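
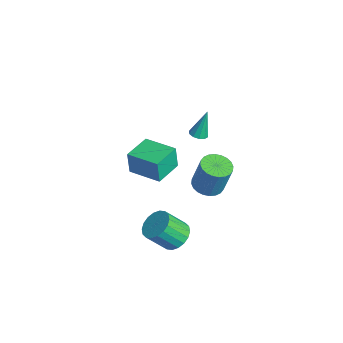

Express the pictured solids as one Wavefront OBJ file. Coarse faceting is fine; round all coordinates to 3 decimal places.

v -3.958 -2.836 -4.231
v -4.032 -2.939 -2.676
v -5.075 -1.35 -4.187
v -5.15 -1.453 -2.632
v -2.29 -1.587 -4.068
v -2.365 -1.69 -2.513
v -3.408 -0.101 -4.024
v -3.482 -0.204 -2.469
v 2.912 -2.373 -4.01
v 3.324 -1.726 -3.4
v 3.179 -2.86 -2.1
v 2.768 -3.507 -2.71
v 2.899 -1.634 -3.366
v 2.754 -2.767 -2.067
v 2.477 -1.688 -3.461
v 2.332 -2.821 -2.161
v 2.141 -1.878 -3.664
v 1.996 -3.011 -2.364
v 1.957 -2.166 -3.935
v 1.813 -3.299 -2.636
v 1.963 -2.495 -4.221
v 1.819 -3.628 -2.922
v 2.157 -2.8 -4.466
v 2.012 -3.933 -3.167
v 2.501 -3.02 -4.62
v 2.356 -4.154 -3.32
v 2.926 -3.113 -4.653
v 2.781 -4.246 -3.354
v 3.348 -3.059 -4.559
v 3.203 -4.192 -3.259
v 3.684 -2.869 -4.356
v 3.539 -4.002 -3.056
v 3.867 -2.581 -4.084
v 3.723 -3.714 -2.785
v 3.861 -2.252 -3.798
v 3.717 -3.385 -2.499
v 3.668 -1.947 -3.553
v 3.523 -3.08 -2.254
v -3.748 1.27 -1.797
v -3.406 1.722 -1.921
v -3.832 1.83 0.017
v -3.746 1.824 -1.968
v -4.087 1.715 -1.95
v -4.298 1.435 -1.873
v -4.299 1.093 -1.768
v -4.09 0.818 -1.673
v -3.75 0.716 -1.626
v -3.409 0.825 -1.644
v -3.197 1.104 -1.72
v -3.196 1.447 -1.826
v 2.841 -0.564 -0.025
v 3.584 -1.084 -0.1
v 4.022 -0.736 1.831
v 3.279 -0.216 1.905
v 3.714 -0.765 -0.187
v 4.151 -0.417 1.744
v 3.711 -0.416 -0.249
v 4.148 -0.068 1.682
v 3.575 -0.089 -0.277
v 4.013 0.259 1.653
v 3.328 0.166 -0.267
v 3.766 0.514 1.663
v 3.007 0.309 -0.22
v 3.444 0.657 1.71
v 2.66 0.32 -0.144
v 3.098 0.668 1.787
v 2.341 0.196 -0.049
v 2.779 0.544 1.882
v 2.098 -0.044 0.049
v 2.536 0.304 1.98
v 1.969 -0.363 0.136
v 2.406 -0.015 2.067
v 1.972 -0.712 0.198
v 2.409 -0.364 2.129
v 2.107 -1.039 0.227
v 2.545 -0.691 2.157
v 2.354 -1.294 0.217
v 2.792 -0.946 2.147
v 2.676 -1.437 0.17
v 3.113 -1.089 2.1
v 3.022 -1.448 0.093
v 3.46 -1.1 2.024
v 3.341 -1.324 -0.002
v 3.779 -0.976 1.929
f 2 4 1
f 5 2 1
f 1 4 3
f 3 5 1
f 2 8 4
f 6 2 5
f 6 8 2
f 4 8 3
f 7 5 3
f 3 8 7
f 7 6 5
f 8 6 7
f 10 9 13
f 10 13 11
f 11 13 14
f 11 14 12
f 13 9 15
f 13 15 14
f 14 15 16
f 14 16 12
f 15 9 17
f 15 17 16
f 16 17 18
f 16 18 12
f 17 9 19
f 17 19 18
f 18 19 20
f 18 20 12
f 19 9 21
f 19 21 20
f 20 21 22
f 20 22 12
f 21 9 23
f 21 23 22
f 22 23 24
f 22 24 12
f 23 9 25
f 23 25 24
f 24 25 26
f 24 26 12
f 25 9 27
f 25 27 26
f 26 27 28
f 26 28 12
f 27 9 29
f 27 29 28
f 28 29 30
f 28 30 12
f 29 9 31
f 29 31 30
f 30 31 32
f 30 32 12
f 31 9 33
f 31 33 32
f 32 33 34
f 32 34 12
f 33 9 35
f 33 35 34
f 34 35 36
f 34 36 12
f 35 9 37
f 35 37 36
f 36 37 38
f 36 38 12
f 37 9 10
f 37 10 38
f 38 10 11
f 38 11 12
f 40 39 42
f 40 42 41
f 42 39 43
f 42 43 41
f 43 39 44
f 43 44 41
f 44 39 45
f 44 45 41
f 45 39 46
f 45 46 41
f 46 39 47
f 46 47 41
f 47 39 48
f 47 48 41
f 48 39 49
f 48 49 41
f 49 39 50
f 49 50 41
f 50 39 40
f 50 40 41
f 52 51 55
f 52 55 53
f 53 55 56
f 53 56 54
f 55 51 57
f 55 57 56
f 56 57 58
f 56 58 54
f 57 51 59
f 57 59 58
f 58 59 60
f 58 60 54
f 59 51 61
f 59 61 60
f 60 61 62
f 60 62 54
f 61 51 63
f 61 63 62
f 62 63 64
f 62 64 54
f 63 51 65
f 63 65 64
f 64 65 66
f 64 66 54
f 65 51 67
f 65 67 66
f 66 67 68
f 66 68 54
f 67 51 69
f 67 69 68
f 68 69 70
f 68 70 54
f 69 51 71
f 69 71 70
f 70 71 72
f 70 72 54
f 71 51 73
f 71 73 72
f 72 73 74
f 72 74 54
f 73 51 75
f 73 75 74
f 74 75 76
f 74 76 54
f 75 51 77
f 75 77 76
f 76 77 78
f 76 78 54
f 77 51 79
f 77 79 78
f 78 79 80
f 78 80 54
f 79 51 81
f 79 81 80
f 80 81 82
f 80 82 54
f 81 51 83
f 81 83 82
f 82 83 84
f 82 84 54
f 83 51 52
f 83 52 84
f 84 52 53
f 84 53 54



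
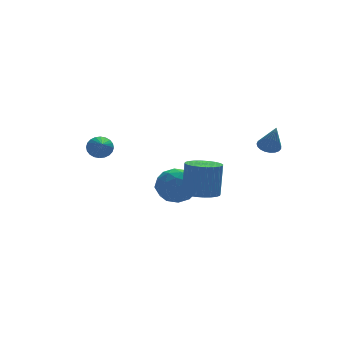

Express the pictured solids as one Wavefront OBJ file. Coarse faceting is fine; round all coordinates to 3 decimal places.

v 0.651 -1.228 -1.911
v 1.613 -1.445 -1.999
v 1.871 -1.09 -0.057
v 0.909 -0.872 0.031
v 1.615 -1.065 -2.068
v 1.873 -0.71 -0.127
v 1.47 -0.71 -2.114
v 1.728 -0.354 -0.173
v 1.2 -0.433 -2.129
v 1.458 -0.078 -0.188
v 0.847 -0.278 -2.11
v 1.105 0.077 -0.169
v 0.464 -0.267 -2.061
v 0.722 0.088 -0.12
v 0.11 -0.403 -1.99
v 0.367 -0.047 -0.049
v -0.162 -0.664 -1.906
v 0.095 -0.308 0.035
v -0.311 -1.01 -1.823
v -0.053 -0.655 0.119
v -0.313 -1.39 -1.753
v -0.055 -1.035 0.188
v -0.168 -1.746 -1.707
v 0.09 -1.39 0.234
v 0.102 -2.022 -1.692
v 0.36 -1.667 0.249
v 0.455 -2.177 -1.711
v 0.713 -1.822 0.23
v 0.838 -2.188 -1.76
v 1.096 -1.833 0.181
v 1.193 -2.053 -1.831
v 1.45 -1.697 0.11
v 1.465 -1.792 -1.915
v 1.722 -1.436 0.026
v 3.449 -3.419 2.059
v 3.978 -3.715 1.887
v 3.571 -4.061 3.541
v 4.07 -3.487 1.978
v 4.055 -3.248 2.083
v 3.935 -3.038 2.184
v 3.731 -2.894 2.263
v 3.478 -2.841 2.307
v 3.22 -2.888 2.308
v 3.002 -3.026 2.266
v 2.861 -3.233 2.188
v 2.822 -3.472 2.088
v 2.891 -3.702 1.982
v 3.057 -3.883 1.891
v 3.29 -3.983 1.828
v 3.551 -3.987 1.805
v 3.794 -3.892 1.826
v -3.839 1.693 0.789
v -3.153 1.674 0.969
v -4.101 0.287 1.631
v -3.26 1.819 1.179
v -3.455 1.946 1.329
v -3.709 2.034 1.397
v -3.983 2.07 1.373
v -4.234 2.049 1.259
v -4.426 1.973 1.074
v -4.528 1.855 0.845
v -4.526 1.712 0.608
v -4.419 1.567 0.398
v -4.224 1.44 0.248
v -3.97 1.352 0.18
v -3.696 1.316 0.204
v -3.445 1.337 0.318
v -3.253 1.413 0.503
v -3.151 1.531 0.732
v 1.032 4.007 -4.318
v 1.916 3.642 -3.544
v -0.316 2.998 -3.256
v 0.568 2.633 -2.482
v 0.224 3.814 -2.51
v 1.057 4.437 -3.166
v 0.543 2.203 -3.634
v 1.376 2.826 -4.29
v 1.613 2.527 -3.121
v 1.416 3.523 -2.426
v 0.184 3.117 -4.374
v -0.013 4.113 -3.679
v 1.592 3.913 -4.024
v 0.008 2.727 -2.776
v -0.195 3.421 -2.792
v 0.325 3.207 -2.337
v 1.088 4.38 -3.802
v 1.607 4.166 -3.347
v 0.612 4.267 -2.739
v -0.007 2.474 -3.453
v 0.512 2.26 -2.998
v 1.275 3.433 -4.463
v 1.795 3.219 -4.008
v 0.988 2.373 -4.061
v 1.934 3.043 -3.32
v 1.141 2.45 -2.696
v 1.127 2.197 -3.373
v 1.617 2.563 -3.759
v 1.818 3.628 -2.912
v 1.025 3.035 -2.288
v 0.823 3.729 -2.304
v 1.313 4.096 -2.69
v 1.64 2.973 -2.663
v 0.575 3.605 -4.512
v -0.218 3.012 -3.888
v 0.287 2.544 -4.11
v 0.777 2.911 -4.496
v 0.459 4.19 -4.104
v -0.334 3.597 -3.48
v -0.017 4.077 -3.041
v 0.473 4.443 -3.427
v -0.04 3.667 -4.137
f 2 1 5
f 2 5 3
f 3 5 6
f 3 6 4
f 5 1 7
f 5 7 6
f 6 7 8
f 6 8 4
f 7 1 9
f 7 9 8
f 8 9 10
f 8 10 4
f 9 1 11
f 9 11 10
f 10 11 12
f 10 12 4
f 11 1 13
f 11 13 12
f 12 13 14
f 12 14 4
f 13 1 15
f 13 15 14
f 14 15 16
f 14 16 4
f 15 1 17
f 15 17 16
f 16 17 18
f 16 18 4
f 17 1 19
f 17 19 18
f 18 19 20
f 18 20 4
f 19 1 21
f 19 21 20
f 20 21 22
f 20 22 4
f 21 1 23
f 21 23 22
f 22 23 24
f 22 24 4
f 23 1 25
f 23 25 24
f 24 25 26
f 24 26 4
f 25 1 27
f 25 27 26
f 26 27 28
f 26 28 4
f 27 1 29
f 27 29 28
f 28 29 30
f 28 30 4
f 29 1 31
f 29 31 30
f 30 31 32
f 30 32 4
f 31 1 33
f 31 33 32
f 32 33 34
f 32 34 4
f 33 1 2
f 33 2 34
f 34 2 3
f 34 3 4
f 36 35 38
f 36 38 37
f 38 35 39
f 38 39 37
f 39 35 40
f 39 40 37
f 40 35 41
f 40 41 37
f 41 35 42
f 41 42 37
f 42 35 43
f 42 43 37
f 43 35 44
f 43 44 37
f 44 35 45
f 44 45 37
f 45 35 46
f 45 46 37
f 46 35 47
f 46 47 37
f 47 35 48
f 47 48 37
f 48 35 49
f 48 49 37
f 49 35 50
f 49 50 37
f 50 35 51
f 50 51 37
f 51 35 36
f 51 36 37
f 53 52 55
f 53 55 54
f 55 52 56
f 55 56 54
f 56 52 57
f 56 57 54
f 57 52 58
f 57 58 54
f 58 52 59
f 58 59 54
f 59 52 60
f 59 60 54
f 60 52 61
f 60 61 54
f 61 52 62
f 61 62 54
f 62 52 63
f 62 63 54
f 63 52 64
f 63 64 54
f 64 52 65
f 64 65 54
f 65 52 66
f 65 66 54
f 66 52 67
f 66 67 54
f 67 52 68
f 67 68 54
f 68 52 69
f 68 69 54
f 69 52 53
f 69 53 54
f 70 107 86
f 107 81 110
f 86 110 75
f 107 110 86
f 70 86 82
f 86 75 87
f 82 87 71
f 86 87 82
f 70 82 91
f 82 71 92
f 91 92 77
f 82 92 91
f 70 91 103
f 91 77 106
f 103 106 80
f 91 106 103
f 70 103 107
f 103 80 111
f 107 111 81
f 103 111 107
f 71 87 98
f 87 75 101
f 98 101 79
f 87 101 98
f 75 110 88
f 110 81 109
f 88 109 74
f 110 109 88
f 81 111 108
f 111 80 104
f 108 104 72
f 111 104 108
f 80 106 105
f 106 77 93
f 105 93 76
f 106 93 105
f 77 92 97
f 92 71 94
f 97 94 78
f 92 94 97
f 73 99 85
f 99 79 100
f 85 100 74
f 99 100 85
f 73 85 83
f 85 74 84
f 83 84 72
f 85 84 83
f 73 83 90
f 83 72 89
f 90 89 76
f 83 89 90
f 73 90 95
f 90 76 96
f 95 96 78
f 90 96 95
f 73 95 99
f 95 78 102
f 99 102 79
f 95 102 99
f 74 100 88
f 100 79 101
f 88 101 75
f 100 101 88
f 72 84 108
f 84 74 109
f 108 109 81
f 84 109 108
f 76 89 105
f 89 72 104
f 105 104 80
f 89 104 105
f 78 96 97
f 96 76 93
f 97 93 77
f 96 93 97
f 79 102 98
f 102 78 94
f 98 94 71
f 102 94 98



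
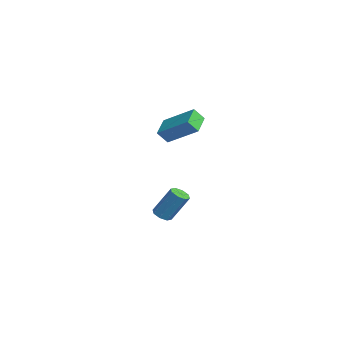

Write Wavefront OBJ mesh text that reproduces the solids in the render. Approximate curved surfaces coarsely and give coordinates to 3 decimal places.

v -0.108 1.787 -4.661
v 0.369 1.513 -4.639
v 0.764 2.32 -3.138
v 0.288 2.593 -3.159
v 0.402 1.879 -4.845
v 0.798 2.686 -3.343
v 0.137 2.191 -4.942
v 0.532 2.998 -3.441
v -0.272 2.266 -4.875
v 0.124 3.073 -3.373
v -0.584 2.06 -4.682
v -0.189 2.867 -3.181
v -0.618 1.694 -4.477
v -0.222 2.501 -2.975
v -0.352 1.382 -4.379
v 0.043 2.189 -2.878
v 0.056 1.307 -4.447
v 0.452 2.114 -2.945
v 1.835 1.459 1.008
v 1.776 0.951 1.636
v 0.879 2.09 1.429
v 0.82 1.582 2.057
v 3.02 2.578 2.023
v 2.961 2.07 2.651
v 2.064 3.209 2.444
v 2.005 2.701 3.072
f 2 1 5
f 2 5 3
f 3 5 6
f 3 6 4
f 5 1 7
f 5 7 6
f 6 7 8
f 6 8 4
f 7 1 9
f 7 9 8
f 8 9 10
f 8 10 4
f 9 1 11
f 9 11 10
f 10 11 12
f 10 12 4
f 11 1 13
f 11 13 12
f 12 13 14
f 12 14 4
f 13 1 15
f 13 15 14
f 14 15 16
f 14 16 4
f 15 1 17
f 15 17 16
f 16 17 18
f 16 18 4
f 17 1 2
f 17 2 18
f 18 2 3
f 18 3 4
f 20 22 19
f 23 20 19
f 19 22 21
f 21 23 19
f 20 26 22
f 24 20 23
f 24 26 20
f 22 26 21
f 25 23 21
f 21 26 25
f 25 24 23
f 26 24 25



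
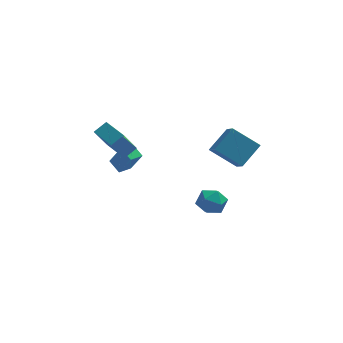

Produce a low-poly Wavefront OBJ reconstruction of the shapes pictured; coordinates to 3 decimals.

v 2.722 -4.118 4.15
v 3.803 -3.077 5.232
v 2.445 -2.934 3.288
v 3.527 -1.894 4.37
v 4.333 -4.586 2.99
v 5.415 -3.546 4.072
v 4.057 -3.403 2.128
v 5.138 -2.362 3.21
v 1.762 0.41 -3.993
v 2.201 0.996 -3.194
v 3.359 0.104 -4.646
v 3.798 0.69 -3.847
v 3.337 -0.266 -3.628
v 2.35 -0.076 -3.224
v 3.21 1.176 -4.616
v 2.223 1.366 -4.212
v 3.096 1.469 -3.579
v 3.174 0.578 -2.969
v 2.386 0.522 -4.871
v 2.464 -0.369 -4.261
v -4.282 -1.913 4.242
v -3.55 -1.456 4.786
v -3.542 -0.962 2.449
v -2.81 -0.504 2.994
v -3.25 -3.236 3.966
v -2.518 -2.778 4.511
v -2.51 -2.284 2.174
v -1.778 -1.827 2.718
v -2.918 1.891 -2.078
v -2.186 1.348 -0.537
v -3.516 2.623 -1.535
v -2.784 2.081 0.005
v -2.196 2.559 -2.185
v -1.464 2.017 -0.645
v -2.794 3.292 -1.643
v -2.062 2.749 -0.102
f 2 4 1
f 5 2 1
f 1 4 3
f 3 5 1
f 2 8 4
f 6 2 5
f 6 8 2
f 4 8 3
f 7 5 3
f 3 8 7
f 7 6 5
f 8 6 7
f 9 20 14
f 9 14 10
f 9 10 16
f 9 16 19
f 9 19 20
f 10 14 18
f 14 20 13
f 20 19 11
f 19 16 15
f 16 10 17
f 12 18 13
f 12 13 11
f 12 11 15
f 12 15 17
f 12 17 18
f 13 18 14
f 11 13 20
f 15 11 19
f 17 15 16
f 18 17 10
f 22 24 21
f 25 22 21
f 21 24 23
f 23 25 21
f 22 28 24
f 26 22 25
f 26 28 22
f 24 28 23
f 27 25 23
f 23 28 27
f 27 26 25
f 28 26 27
f 30 32 29
f 33 30 29
f 29 32 31
f 31 33 29
f 30 36 32
f 34 30 33
f 34 36 30
f 32 36 31
f 35 33 31
f 31 36 35
f 35 34 33
f 36 34 35



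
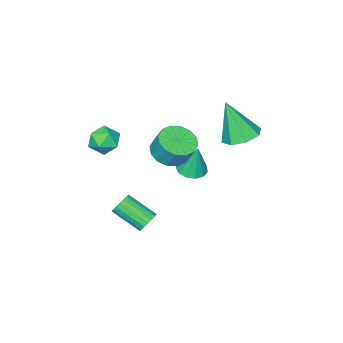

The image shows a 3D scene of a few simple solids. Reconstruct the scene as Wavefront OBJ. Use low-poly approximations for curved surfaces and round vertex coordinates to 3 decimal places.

v 0.347 -3.525 1.163
v 1.036 -3.438 1.537
v 0.924 -4.222 0.263
v 1.613 -4.135 0.637
v 1.043 -4.575 0.958
v 0.686 -4.144 1.514
v 1.274 -3.516 0.286
v 0.917 -3.085 0.842
v 1.609 -3.432 0.995
v 1.466 -4.087 1.41
v 0.494 -3.573 0.39
v 0.351 -4.228 0.805
v -0.538 -1.453 0.671
v 0.054 -2.025 0.981
v 0.051 -1.499 1.959
v -0.542 -0.927 1.649
v 0.3 -1.687 0.8
v 0.297 -1.161 1.777
v 0.321 -1.287 0.584
v 0.318 -0.76 1.562
v 0.112 -0.931 0.392
v 0.109 -0.404 1.369
v -0.271 -0.715 0.274
v -0.274 -0.188 1.252
v -0.726 -0.696 0.263
v -0.729 -0.17 1.241
v -1.131 -0.881 0.361
v -1.134 -0.355 1.339
v -1.377 -1.219 0.543
v -1.38 -0.693 1.52
v -1.398 -1.62 0.758
v -1.401 -1.093 1.736
v -1.189 -1.976 0.951
v -1.192 -1.449 1.928
v -0.806 -2.192 1.068
v -0.809 -1.665 2.046
v -0.351 -2.21 1.079
v -0.354 -1.684 2.057
v -3.98 -0.616 0.363
v -3.098 -0.357 0.33
v -3.7 -1.324 2.277
v -3.519 0.15 0.579
v -4.21 0.208 0.701
v -4.766 -0.217 0.626
v -4.862 -0.875 0.396
v -4.441 -1.382 0.147
v -3.75 -1.44 0.024
v -3.194 -1.015 0.1
v -2.452 -2.058 -1.792
v -2.087 -1.478 -1.936
v -2.448 -1.682 -0.268
v -2.468 -1.379 -1.96
v -2.844 -1.495 -1.93
v -3.095 -1.79 -1.857
v -3.142 -2.17 -1.763
v -2.97 -2.515 -1.678
v -2.633 -2.714 -1.63
v -2.238 -2.705 -1.633
v -1.912 -2.491 -1.686
v -1.757 -2.139 -1.774
v -1.822 -1.761 -1.867
v -0.237 -2.469 -4.412
v 0.267 -2.46 -4.677
v 0.722 -3.742 -3.854
v 0.217 -3.751 -3.588
v 0.308 -2.315 -4.473
v 0.763 -3.597 -3.65
v 0.241 -2.2 -4.257
v 0.696 -3.482 -3.434
v 0.079 -2.138 -4.072
v 0.534 -3.421 -3.248
v -0.145 -2.142 -3.954
v 0.309 -3.424 -3.13
v -0.388 -2.211 -3.926
v 0.067 -3.493 -3.103
v -0.601 -2.33 -3.995
v -0.146 -3.613 -3.172
v -0.742 -2.478 -4.146
v -0.287 -3.76 -3.323
v -0.783 -2.623 -4.35
v -0.328 -3.905 -3.527
v -0.716 -2.738 -4.566
v -0.261 -4.02 -3.743
v -0.554 -2.799 -4.752
v -0.099 -4.082 -3.928
v -0.329 -2.796 -4.87
v 0.125 -4.078 -4.046
v -0.087 -2.727 -4.897
v 0.368 -4.009 -4.074
v 0.126 -2.607 -4.828
v 0.581 -3.89 -4.005
f 1 12 6
f 1 6 2
f 1 2 8
f 1 8 11
f 1 11 12
f 2 6 10
f 6 12 5
f 12 11 3
f 11 8 7
f 8 2 9
f 4 10 5
f 4 5 3
f 4 3 7
f 4 7 9
f 4 9 10
f 5 10 6
f 3 5 12
f 7 3 11
f 9 7 8
f 10 9 2
f 14 13 17
f 14 17 15
f 15 17 18
f 15 18 16
f 17 13 19
f 17 19 18
f 18 19 20
f 18 20 16
f 19 13 21
f 19 21 20
f 20 21 22
f 20 22 16
f 21 13 23
f 21 23 22
f 22 23 24
f 22 24 16
f 23 13 25
f 23 25 24
f 24 25 26
f 24 26 16
f 25 13 27
f 25 27 26
f 26 27 28
f 26 28 16
f 27 13 29
f 27 29 28
f 28 29 30
f 28 30 16
f 29 13 31
f 29 31 30
f 30 31 32
f 30 32 16
f 31 13 33
f 31 33 32
f 32 33 34
f 32 34 16
f 33 13 35
f 33 35 34
f 34 35 36
f 34 36 16
f 35 13 37
f 35 37 36
f 36 37 38
f 36 38 16
f 37 13 14
f 37 14 38
f 38 14 15
f 38 15 16
f 40 39 42
f 40 42 41
f 42 39 43
f 42 43 41
f 43 39 44
f 43 44 41
f 44 39 45
f 44 45 41
f 45 39 46
f 45 46 41
f 46 39 47
f 46 47 41
f 47 39 48
f 47 48 41
f 48 39 40
f 48 40 41
f 50 49 52
f 50 52 51
f 52 49 53
f 52 53 51
f 53 49 54
f 53 54 51
f 54 49 55
f 54 55 51
f 55 49 56
f 55 56 51
f 56 49 57
f 56 57 51
f 57 49 58
f 57 58 51
f 58 49 59
f 58 59 51
f 59 49 60
f 59 60 51
f 60 49 61
f 60 61 51
f 61 49 50
f 61 50 51
f 63 62 66
f 63 66 64
f 64 66 67
f 64 67 65
f 66 62 68
f 66 68 67
f 67 68 69
f 67 69 65
f 68 62 70
f 68 70 69
f 69 70 71
f 69 71 65
f 70 62 72
f 70 72 71
f 71 72 73
f 71 73 65
f 72 62 74
f 72 74 73
f 73 74 75
f 73 75 65
f 74 62 76
f 74 76 75
f 75 76 77
f 75 77 65
f 76 62 78
f 76 78 77
f 77 78 79
f 77 79 65
f 78 62 80
f 78 80 79
f 79 80 81
f 79 81 65
f 80 62 82
f 80 82 81
f 81 82 83
f 81 83 65
f 82 62 84
f 82 84 83
f 83 84 85
f 83 85 65
f 84 62 86
f 84 86 85
f 85 86 87
f 85 87 65
f 86 62 88
f 86 88 87
f 87 88 89
f 87 89 65
f 88 62 90
f 88 90 89
f 89 90 91
f 89 91 65
f 90 62 63
f 90 63 91
f 91 63 64
f 91 64 65



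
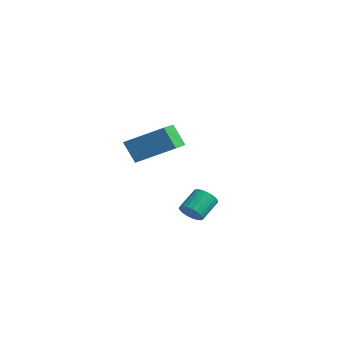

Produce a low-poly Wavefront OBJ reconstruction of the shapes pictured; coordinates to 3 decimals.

v 3.342 -3.174 0.196
v 3.92 -2.954 0.078
v 3.696 -1.965 0.826
v 3.118 -2.186 0.944
v 3.779 -2.842 -0.113
v 3.555 -1.853 0.635
v 3.563 -2.787 -0.249
v 3.338 -1.799 0.498
v 3.308 -2.8 -0.309
v 3.083 -1.811 0.438
v 3.059 -2.877 -0.282
v 2.834 -1.888 0.466
v 2.859 -3.006 -0.172
v 2.635 -2.017 0.576
v 2.743 -3.164 0.002
v 2.518 -2.175 0.75
v 2.73 -3.324 0.209
v 2.506 -2.335 0.957
v 2.824 -3.457 0.414
v 2.599 -2.469 1.162
v 3.006 -3.542 0.582
v 2.782 -2.553 1.329
v 3.247 -3.564 0.682
v 3.023 -2.575 1.43
v 3.505 -3.518 0.699
v 3.28 -2.529 1.447
v 3.734 -3.412 0.628
v 3.509 -2.423 1.376
v 3.896 -3.266 0.483
v 3.671 -2.277 1.231
v 3.962 -3.104 0.289
v 3.737 -2.115 1.036
v -2.457 -2.81 2.834
v -1.172 -1.414 3.825
v -3.716 -1.353 2.418
v -2.431 0.042 3.408
v -1.809 -2.582 1.672
v -0.524 -1.187 2.662
v -3.068 -1.126 1.255
v -1.783 0.27 2.246
f 2 1 5
f 2 5 3
f 3 5 6
f 3 6 4
f 5 1 7
f 5 7 6
f 6 7 8
f 6 8 4
f 7 1 9
f 7 9 8
f 8 9 10
f 8 10 4
f 9 1 11
f 9 11 10
f 10 11 12
f 10 12 4
f 11 1 13
f 11 13 12
f 12 13 14
f 12 14 4
f 13 1 15
f 13 15 14
f 14 15 16
f 14 16 4
f 15 1 17
f 15 17 16
f 16 17 18
f 16 18 4
f 17 1 19
f 17 19 18
f 18 19 20
f 18 20 4
f 19 1 21
f 19 21 20
f 20 21 22
f 20 22 4
f 21 1 23
f 21 23 22
f 22 23 24
f 22 24 4
f 23 1 25
f 23 25 24
f 24 25 26
f 24 26 4
f 25 1 27
f 25 27 26
f 26 27 28
f 26 28 4
f 27 1 29
f 27 29 28
f 28 29 30
f 28 30 4
f 29 1 31
f 29 31 30
f 30 31 32
f 30 32 4
f 31 1 2
f 31 2 32
f 32 2 3
f 32 3 4
f 34 36 33
f 37 34 33
f 33 36 35
f 35 37 33
f 34 40 36
f 38 34 37
f 38 40 34
f 36 40 35
f 39 37 35
f 35 40 39
f 39 38 37
f 40 38 39



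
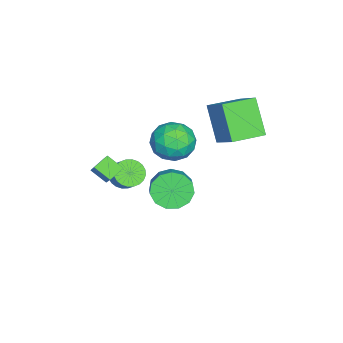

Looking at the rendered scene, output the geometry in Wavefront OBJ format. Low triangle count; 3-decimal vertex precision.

v 0.324 0.489 -1.158
v 0.739 0.907 -2.003
v 1.771 1.209 -1.347
v 1.356 0.791 -0.502
v 0.446 1.332 -1.738
v 1.478 1.634 -1.081
v 0.114 1.489 -1.288
v 1.146 1.791 -0.632
v -0.151 1.329 -0.798
v 0.881 1.631 -0.141
v -0.266 0.902 -0.421
v 0.767 1.204 0.235
v -0.193 0.344 -0.279
v 0.839 0.646 0.377
v 0.044 -0.168 -0.416
v 1.076 0.134 0.241
v 0.37 -0.471 -0.788
v 1.402 -0.169 -0.132
v 0.681 -0.47 -1.278
v 1.713 -0.167 -0.622
v 0.879 -0.164 -1.73
v 1.911 0.138 -1.074
v 0.9 0.349 -2
v 1.933 0.652 -1.344
v -3.367 3.402 0.256
v -4.424 2.665 2.002
v -2.307 4.372 1.307
v -3.364 3.635 3.053
v -2.236 2.045 0.367
v -3.293 1.308 2.113
v -1.176 3.015 1.418
v -2.233 2.278 3.164
v 0.825 -2.595 0.68
v 2.109 -2.021 2.045
v 1.042 -1.795 0.139
v 2.326 -1.221 1.505
v 1.454 -3.039 0.275
v 2.738 -2.465 1.641
v 1.671 -2.239 -0.265
v 2.955 -1.665 1.1
v -1.147 1.263 1.302
v -0.148 0.668 1.191
v -2.112 -0.248 0.709
v -1.113 -0.843 0.598
v -1.508 -0.556 1.659
v -0.911 0.377 2.025
v -1.349 0.043 -0.125
v -0.752 0.976 0.241
v -0.273 -0.086 0.309
v -0.371 -0.456 1.412
v -1.889 0.876 0.488
v -1.987 0.506 1.591
v -0.563 1.098 1.299
v -1.697 -0.678 0.601
v -1.929 -0.51 1.225
v -1.342 -0.859 1.16
v -1.011 0.927 1.789
v -0.424 0.578 1.724
v -1.223 -0.142 1.999
v -1.836 -0.158 0.176
v -1.249 -0.507 0.111
v -0.918 1.279 0.74
v -0.331 0.93 0.675
v -1.037 0.562 -0.099
v -0.049 0.305 0.715
v -0.617 -0.583 0.366
v -0.755 -0.062 -0.059
v -0.404 0.487 0.157
v -0.107 0.088 1.363
v -0.674 -0.8 1.015
v -0.906 -0.632 1.638
v -0.555 -0.083 1.853
v -0.181 -0.355 0.845
v -1.586 1.22 0.885
v -2.153 0.332 0.537
v -1.705 0.503 0.047
v -1.354 1.052 0.262
v -1.643 1.003 1.534
v -2.211 0.115 1.185
v -1.856 -0.067 1.743
v -1.505 0.482 1.959
v -2.079 0.775 1.055
v -3.053 -2.736 -3.681
v -2.428 -3.211 -3.88
v -1.861 -2.758 -3.177
v -2.487 -2.284 -2.979
v -2.383 -2.965 -4.074
v -1.816 -2.513 -3.371
v -2.44 -2.685 -4.209
v -1.874 -2.233 -3.506
v -2.591 -2.413 -4.263
v -2.024 -1.96 -3.56
v -2.812 -2.189 -4.228
v -2.245 -1.737 -3.525
v -3.07 -2.049 -4.11
v -2.503 -1.597 -3.407
v -3.325 -2.014 -3.927
v -2.758 -1.561 -3.224
v -3.539 -2.089 -3.707
v -2.972 -1.636 -3.004
v -3.679 -2.262 -3.483
v -3.112 -1.809 -2.78
v -3.724 -2.507 -3.289
v -3.157 -2.055 -2.586
v -3.666 -2.787 -3.154
v -3.1 -2.335 -2.451
v -3.516 -3.06 -3.1
v -2.949 -2.607 -2.397
v -3.295 -3.283 -3.135
v -2.728 -2.831 -2.432
v -3.037 -3.423 -3.253
v -2.47 -2.971 -2.55
v -2.782 -3.459 -3.436
v -2.215 -3.006 -2.733
v -2.568 -3.384 -3.656
v -2.001 -2.931 -2.953
f 2 1 5
f 2 5 3
f 3 5 6
f 3 6 4
f 5 1 7
f 5 7 6
f 6 7 8
f 6 8 4
f 7 1 9
f 7 9 8
f 8 9 10
f 8 10 4
f 9 1 11
f 9 11 10
f 10 11 12
f 10 12 4
f 11 1 13
f 11 13 12
f 12 13 14
f 12 14 4
f 13 1 15
f 13 15 14
f 14 15 16
f 14 16 4
f 15 1 17
f 15 17 16
f 16 17 18
f 16 18 4
f 17 1 19
f 17 19 18
f 18 19 20
f 18 20 4
f 19 1 21
f 19 21 20
f 20 21 22
f 20 22 4
f 21 1 23
f 21 23 22
f 22 23 24
f 22 24 4
f 23 1 2
f 23 2 24
f 24 2 3
f 24 3 4
f 26 28 25
f 29 26 25
f 25 28 27
f 27 29 25
f 26 32 28
f 30 26 29
f 30 32 26
f 28 32 27
f 31 29 27
f 27 32 31
f 31 30 29
f 32 30 31
f 34 36 33
f 37 34 33
f 33 36 35
f 35 37 33
f 34 40 36
f 38 34 37
f 38 40 34
f 36 40 35
f 39 37 35
f 35 40 39
f 39 38 37
f 40 38 39
f 41 78 57
f 78 52 81
f 57 81 46
f 78 81 57
f 41 57 53
f 57 46 58
f 53 58 42
f 57 58 53
f 41 53 62
f 53 42 63
f 62 63 48
f 53 63 62
f 41 62 74
f 62 48 77
f 74 77 51
f 62 77 74
f 41 74 78
f 74 51 82
f 78 82 52
f 74 82 78
f 42 58 69
f 58 46 72
f 69 72 50
f 58 72 69
f 46 81 59
f 81 52 80
f 59 80 45
f 81 80 59
f 52 82 79
f 82 51 75
f 79 75 43
f 82 75 79
f 51 77 76
f 77 48 64
f 76 64 47
f 77 64 76
f 48 63 68
f 63 42 65
f 68 65 49
f 63 65 68
f 44 70 56
f 70 50 71
f 56 71 45
f 70 71 56
f 44 56 54
f 56 45 55
f 54 55 43
f 56 55 54
f 44 54 61
f 54 43 60
f 61 60 47
f 54 60 61
f 44 61 66
f 61 47 67
f 66 67 49
f 61 67 66
f 44 66 70
f 66 49 73
f 70 73 50
f 66 73 70
f 45 71 59
f 71 50 72
f 59 72 46
f 71 72 59
f 43 55 79
f 55 45 80
f 79 80 52
f 55 80 79
f 47 60 76
f 60 43 75
f 76 75 51
f 60 75 76
f 49 67 68
f 67 47 64
f 68 64 48
f 67 64 68
f 50 73 69
f 73 49 65
f 69 65 42
f 73 65 69
f 84 83 87
f 84 87 85
f 85 87 88
f 85 88 86
f 87 83 89
f 87 89 88
f 88 89 90
f 88 90 86
f 89 83 91
f 89 91 90
f 90 91 92
f 90 92 86
f 91 83 93
f 91 93 92
f 92 93 94
f 92 94 86
f 93 83 95
f 93 95 94
f 94 95 96
f 94 96 86
f 95 83 97
f 95 97 96
f 96 97 98
f 96 98 86
f 97 83 99
f 97 99 98
f 98 99 100
f 98 100 86
f 99 83 101
f 99 101 100
f 100 101 102
f 100 102 86
f 101 83 103
f 101 103 102
f 102 103 104
f 102 104 86
f 103 83 105
f 103 105 104
f 104 105 106
f 104 106 86
f 105 83 107
f 105 107 106
f 106 107 108
f 106 108 86
f 107 83 109
f 107 109 108
f 108 109 110
f 108 110 86
f 109 83 111
f 109 111 110
f 110 111 112
f 110 112 86
f 111 83 113
f 111 113 112
f 112 113 114
f 112 114 86
f 113 83 115
f 113 115 114
f 114 115 116
f 114 116 86
f 115 83 84
f 115 84 116
f 116 84 85
f 116 85 86



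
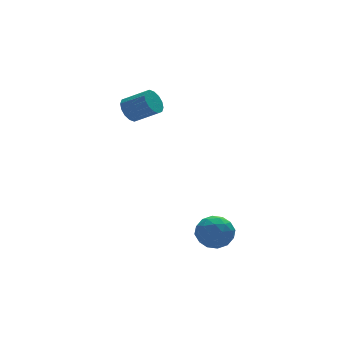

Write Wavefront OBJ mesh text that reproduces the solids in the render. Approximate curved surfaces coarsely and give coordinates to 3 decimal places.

v -0.656 -3.17 -1.958
v -0.027 -3.387 -1.378
v -0.193 -4.193 -2.842
v 0.436 -4.41 -2.262
v -0.411 -4.573 -2.075
v -0.698 -3.941 -1.529
v 0.478 -3.639 -2.691
v 0.191 -3.007 -2.145
v 0.674 -3.676 -1.831
v 0.125 -4.254 -1.45
v -0.345 -3.326 -2.77
v -0.894 -3.904 -2.389
v -0.382 -3.189 -1.591
v 0.162 -4.391 -2.629
v -0.336 -4.488 -2.52
v 0.034 -4.615 -2.179
v -0.776 -3.514 -1.679
v -0.406 -3.642 -1.338
v -0.632 -4.339 -1.748
v 0.186 -3.938 -2.882
v 0.556 -4.066 -2.541
v -0.254 -2.965 -2.041
v 0.116 -3.092 -1.7
v 0.412 -3.241 -2.472
v 0.4 -3.486 -1.516
v 0.672 -4.088 -2.035
v 0.696 -3.635 -2.287
v 0.528 -3.263 -1.966
v 0.077 -3.825 -1.292
v 0.349 -4.427 -1.811
v -0.149 -4.523 -1.702
v -0.317 -4.151 -1.381
v 0.489 -3.996 -1.558
v -0.569 -3.153 -2.409
v -0.297 -3.755 -2.928
v 0.097 -3.429 -2.839
v -0.071 -3.057 -2.518
v -0.892 -3.492 -2.185
v -0.62 -4.094 -2.704
v -0.748 -4.317 -2.254
v -0.916 -3.945 -1.933
v -0.709 -3.584 -2.662
v -1.318 1.804 2.754
v -0.857 2.29 2.762
v -0.081 1.543 3.434
v -0.542 1.056 3.426
v -1.05 2.344 3.045
v -0.274 1.597 3.717
v -1.315 2.254 3.25
v -0.538 1.507 3.922
v -1.58 2.043 3.322
v -0.804 1.295 3.994
v -1.776 1.768 3.242
v -0.999 1.02 3.914
v -1.848 1.502 3.031
v -1.072 0.755 3.703
v -1.779 1.317 2.746
v -1.003 0.57 3.418
v -1.586 1.263 2.463
v -0.81 0.516 3.135
v -1.322 1.353 2.258
v -0.545 0.606 2.93
v -1.056 1.565 2.186
v -0.28 0.817 2.858
v -0.861 1.84 2.266
v -0.084 1.092 2.938
v -0.788 2.105 2.477
v -0.012 1.358 3.149
f 1 38 17
f 38 12 41
f 17 41 6
f 38 41 17
f 1 17 13
f 17 6 18
f 13 18 2
f 17 18 13
f 1 13 22
f 13 2 23
f 22 23 8
f 13 23 22
f 1 22 34
f 22 8 37
f 34 37 11
f 22 37 34
f 1 34 38
f 34 11 42
f 38 42 12
f 34 42 38
f 2 18 29
f 18 6 32
f 29 32 10
f 18 32 29
f 6 41 19
f 41 12 40
f 19 40 5
f 41 40 19
f 12 42 39
f 42 11 35
f 39 35 3
f 42 35 39
f 11 37 36
f 37 8 24
f 36 24 7
f 37 24 36
f 8 23 28
f 23 2 25
f 28 25 9
f 23 25 28
f 4 30 16
f 30 10 31
f 16 31 5
f 30 31 16
f 4 16 14
f 16 5 15
f 14 15 3
f 16 15 14
f 4 14 21
f 14 3 20
f 21 20 7
f 14 20 21
f 4 21 26
f 21 7 27
f 26 27 9
f 21 27 26
f 4 26 30
f 26 9 33
f 30 33 10
f 26 33 30
f 5 31 19
f 31 10 32
f 19 32 6
f 31 32 19
f 3 15 39
f 15 5 40
f 39 40 12
f 15 40 39
f 7 20 36
f 20 3 35
f 36 35 11
f 20 35 36
f 9 27 28
f 27 7 24
f 28 24 8
f 27 24 28
f 10 33 29
f 33 9 25
f 29 25 2
f 33 25 29
f 44 43 47
f 44 47 45
f 45 47 48
f 45 48 46
f 47 43 49
f 47 49 48
f 48 49 50
f 48 50 46
f 49 43 51
f 49 51 50
f 50 51 52
f 50 52 46
f 51 43 53
f 51 53 52
f 52 53 54
f 52 54 46
f 53 43 55
f 53 55 54
f 54 55 56
f 54 56 46
f 55 43 57
f 55 57 56
f 56 57 58
f 56 58 46
f 57 43 59
f 57 59 58
f 58 59 60
f 58 60 46
f 59 43 61
f 59 61 60
f 60 61 62
f 60 62 46
f 61 43 63
f 61 63 62
f 62 63 64
f 62 64 46
f 63 43 65
f 63 65 64
f 64 65 66
f 64 66 46
f 65 43 67
f 65 67 66
f 66 67 68
f 66 68 46
f 67 43 44
f 67 44 68
f 68 44 45
f 68 45 46



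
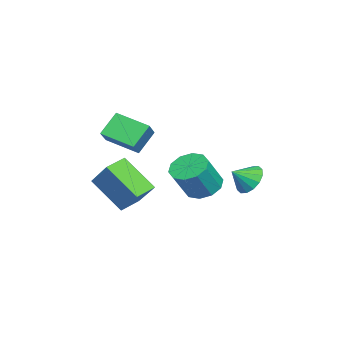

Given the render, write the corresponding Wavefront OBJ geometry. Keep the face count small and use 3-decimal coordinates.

v 0.728 -2.04 -1.776
v 1.603 -1.202 -0.584
v 1.246 -0.711 -3.091
v 2.121 0.127 -1.898
v 1.559 -2.587 -2.002
v 2.434 -1.749 -0.809
v 2.077 -1.258 -3.316
v 2.952 -0.42 -2.124
v -1.733 -2.753 -0.975
v -2.459 -2.24 -0.027
v -1.326 -1.265 -1.469
v -2.052 -0.752 -0.521
v -0.808 -2.768 -0.259
v -1.534 -2.255 0.689
v -0.401 -1.28 -0.753
v -1.127 -0.767 0.195
v -3.141 3.112 -3.396
v -2.485 3.096 -3.904
v -2.699 2.408 -2.804
v -2.393 3.398 -3.614
v -2.502 3.624 -3.265
v -2.782 3.713 -2.951
v -3.158 3.64 -2.756
v -3.529 3.426 -2.733
v -3.797 3.127 -2.888
v -3.889 2.825 -3.179
v -3.78 2.599 -3.528
v -3.5 2.51 -3.841
v -3.124 2.583 -4.036
v -2.753 2.797 -4.059
v -2.834 1.187 -3.759
v -2.05 1.167 -4.22
v -1.241 0.672 -2.821
v -2.026 0.693 -2.361
v -2.111 1.682 -4.003
v -1.302 1.187 -2.604
v -2.448 2.008 -3.693
v -1.639 1.514 -2.294
v -2.933 2.021 -3.408
v -2.124 1.526 -2.009
v -3.38 1.715 -3.257
v -2.571 1.22 -1.858
v -3.619 1.208 -3.299
v -2.81 0.713 -1.9
v -3.558 0.693 -3.516
v -2.749 0.198 -2.117
v -3.221 0.366 -3.826
v -2.412 -0.128 -2.427
v -2.736 0.354 -4.111
v -1.927 -0.141 -2.712
v -2.289 0.66 -4.262
v -1.48 0.165 -2.863
f 2 4 1
f 5 2 1
f 1 4 3
f 3 5 1
f 2 8 4
f 6 2 5
f 6 8 2
f 4 8 3
f 7 5 3
f 3 8 7
f 7 6 5
f 8 6 7
f 10 12 9
f 13 10 9
f 9 12 11
f 11 13 9
f 10 16 12
f 14 10 13
f 14 16 10
f 12 16 11
f 15 13 11
f 11 16 15
f 15 14 13
f 16 14 15
f 18 17 20
f 18 20 19
f 20 17 21
f 20 21 19
f 21 17 22
f 21 22 19
f 22 17 23
f 22 23 19
f 23 17 24
f 23 24 19
f 24 17 25
f 24 25 19
f 25 17 26
f 25 26 19
f 26 17 27
f 26 27 19
f 27 17 28
f 27 28 19
f 28 17 29
f 28 29 19
f 29 17 30
f 29 30 19
f 30 17 18
f 30 18 19
f 32 31 35
f 32 35 33
f 33 35 36
f 33 36 34
f 35 31 37
f 35 37 36
f 36 37 38
f 36 38 34
f 37 31 39
f 37 39 38
f 38 39 40
f 38 40 34
f 39 31 41
f 39 41 40
f 40 41 42
f 40 42 34
f 41 31 43
f 41 43 42
f 42 43 44
f 42 44 34
f 43 31 45
f 43 45 44
f 44 45 46
f 44 46 34
f 45 31 47
f 45 47 46
f 46 47 48
f 46 48 34
f 47 31 49
f 47 49 48
f 48 49 50
f 48 50 34
f 49 31 51
f 49 51 50
f 50 51 52
f 50 52 34
f 51 31 32
f 51 32 52
f 52 32 33
f 52 33 34



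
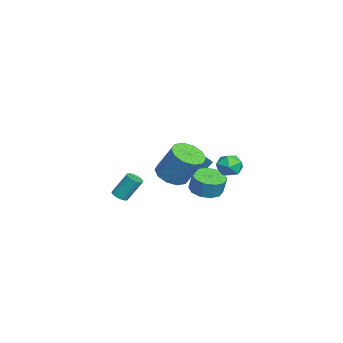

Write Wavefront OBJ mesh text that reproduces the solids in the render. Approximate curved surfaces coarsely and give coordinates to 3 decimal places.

v 2.889 -0.558 1.353
v 3.883 -0.809 1.181
v 4.445 0.146 3.035
v 3.451 0.398 3.207
v 3.776 -0.233 0.917
v 4.338 0.722 2.771
v 3.329 0.219 0.819
v 3.892 1.174 2.673
v 2.715 0.374 0.926
v 3.277 1.33 2.78
v 2.167 0.174 1.195
v 2.729 1.129 3.049
v 1.895 -0.306 1.525
v 2.457 0.649 3.379
v 2.002 -0.882 1.789
v 2.564 0.073 3.643
v 2.448 -1.334 1.887
v 3.011 -0.379 3.741
v 3.063 -1.49 1.78
v 3.625 -0.534 3.634
v 3.611 -1.289 1.511
v 4.173 -0.334 3.365
v -0.026 2.636 0.884
v 0.247 2.995 1.655
v 1.333 2.245 0.585
v 1.606 2.604 1.356
v 1.102 1.867 1.361
v 0.261 2.109 1.546
v 1.319 3.131 0.694
v 0.478 3.373 0.879
v 1.078 3.302 1.538
v 0.944 2.52 1.95
v 0.636 2.72 0.29
v 0.502 1.938 0.702
v -1.633 -3.759 -2.571
v -1.1 -3.604 -2.64
v -1.173 -2.706 -1.198
v -1.707 -2.861 -1.129
v -1.225 -3.425 -2.758
v -1.298 -2.527 -1.317
v -1.432 -3.311 -2.84
v -1.505 -2.413 -1.398
v -1.678 -3.286 -2.868
v -1.751 -2.388 -1.426
v -1.916 -3.355 -2.837
v -1.989 -2.457 -1.395
v -2.097 -3.504 -2.753
v -2.17 -2.606 -1.312
v -2.187 -3.703 -2.634
v -2.26 -2.805 -1.192
v -2.167 -3.914 -2.502
v -2.24 -3.016 -1.06
v -2.042 -4.093 -2.383
v -2.115 -3.195 -0.942
v -1.835 -4.207 -2.302
v -1.908 -3.309 -0.86
v -1.589 -4.232 -2.274
v -1.662 -3.334 -0.832
v -1.351 -4.163 -2.305
v -1.424 -3.265 -0.863
v -1.17 -4.014 -2.388
v -1.243 -3.116 -0.947
v -1.08 -3.815 -2.508
v -1.153 -2.917 -1.066
v 0.95 1.298 -0.727
v 1.488 2.098 -0.994
v 1.728 2.322 0.16
v 1.19 1.522 0.427
v 0.904 2.281 -0.908
v 1.143 2.504 0.246
v 0.337 2.088 -0.753
v 0.577 2.312 0.402
v 0.005 1.594 -0.588
v 0.245 1.817 0.566
v 0.034 0.986 -0.476
v 0.274 1.21 0.678
v 0.412 0.498 -0.46
v 0.652 0.722 0.694
v 0.997 0.316 -0.546
v 1.236 0.539 0.608
v 1.563 0.508 -0.702
v 1.803 0.732 0.453
v 1.895 1.003 -0.866
v 2.135 1.226 0.288
v 1.866 1.61 -0.978
v 2.106 1.834 0.176
v -4.764 0.184 -1.366
v -5.135 0.722 -0.676
v -4.154 1.075 -1.732
v -4.525 1.613 -1.042
v -3.175 -0.373 -0.078
v -3.546 0.165 0.612
v -2.565 0.518 -0.444
v -2.936 1.056 0.246
f 2 1 5
f 2 5 3
f 3 5 6
f 3 6 4
f 5 1 7
f 5 7 6
f 6 7 8
f 6 8 4
f 7 1 9
f 7 9 8
f 8 9 10
f 8 10 4
f 9 1 11
f 9 11 10
f 10 11 12
f 10 12 4
f 11 1 13
f 11 13 12
f 12 13 14
f 12 14 4
f 13 1 15
f 13 15 14
f 14 15 16
f 14 16 4
f 15 1 17
f 15 17 16
f 16 17 18
f 16 18 4
f 17 1 19
f 17 19 18
f 18 19 20
f 18 20 4
f 19 1 21
f 19 21 20
f 20 21 22
f 20 22 4
f 21 1 2
f 21 2 22
f 22 2 3
f 22 3 4
f 23 34 28
f 23 28 24
f 23 24 30
f 23 30 33
f 23 33 34
f 24 28 32
f 28 34 27
f 34 33 25
f 33 30 29
f 30 24 31
f 26 32 27
f 26 27 25
f 26 25 29
f 26 29 31
f 26 31 32
f 27 32 28
f 25 27 34
f 29 25 33
f 31 29 30
f 32 31 24
f 36 35 39
f 36 39 37
f 37 39 40
f 37 40 38
f 39 35 41
f 39 41 40
f 40 41 42
f 40 42 38
f 41 35 43
f 41 43 42
f 42 43 44
f 42 44 38
f 43 35 45
f 43 45 44
f 44 45 46
f 44 46 38
f 45 35 47
f 45 47 46
f 46 47 48
f 46 48 38
f 47 35 49
f 47 49 48
f 48 49 50
f 48 50 38
f 49 35 51
f 49 51 50
f 50 51 52
f 50 52 38
f 51 35 53
f 51 53 52
f 52 53 54
f 52 54 38
f 53 35 55
f 53 55 54
f 54 55 56
f 54 56 38
f 55 35 57
f 55 57 56
f 56 57 58
f 56 58 38
f 57 35 59
f 57 59 58
f 58 59 60
f 58 60 38
f 59 35 61
f 59 61 60
f 60 61 62
f 60 62 38
f 61 35 63
f 61 63 62
f 62 63 64
f 62 64 38
f 63 35 36
f 63 36 64
f 64 36 37
f 64 37 38
f 66 65 69
f 66 69 67
f 67 69 70
f 67 70 68
f 69 65 71
f 69 71 70
f 70 71 72
f 70 72 68
f 71 65 73
f 71 73 72
f 72 73 74
f 72 74 68
f 73 65 75
f 73 75 74
f 74 75 76
f 74 76 68
f 75 65 77
f 75 77 76
f 76 77 78
f 76 78 68
f 77 65 79
f 77 79 78
f 78 79 80
f 78 80 68
f 79 65 81
f 79 81 80
f 80 81 82
f 80 82 68
f 81 65 83
f 81 83 82
f 82 83 84
f 82 84 68
f 83 65 85
f 83 85 84
f 84 85 86
f 84 86 68
f 85 65 66
f 85 66 86
f 86 66 67
f 86 67 68
f 88 90 87
f 91 88 87
f 87 90 89
f 89 91 87
f 88 94 90
f 92 88 91
f 92 94 88
f 90 94 89
f 93 91 89
f 89 94 93
f 93 92 91
f 94 92 93



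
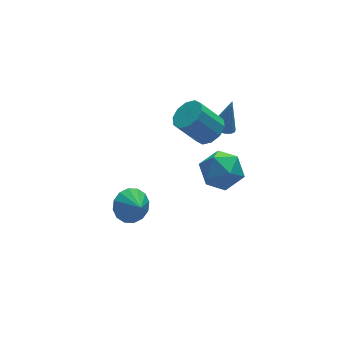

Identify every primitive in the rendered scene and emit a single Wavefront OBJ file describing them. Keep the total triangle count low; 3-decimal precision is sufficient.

v 1.196 0.714 1.766
v 1.738 0.231 2.298
v 0.705 0.604 3.687
v 0.164 1.086 3.154
v 1.923 0.755 2.295
v 0.891 1.128 3.683
v 1.83 1.264 2.09
v 0.798 1.637 3.478
v 1.496 1.562 1.761
v 0.463 1.935 3.149
v 1.047 1.537 1.433
v 0.014 1.909 2.822
v 0.655 1.196 1.233
v -0.378 1.569 2.622
v 0.469 0.672 1.237
v -0.563 1.045 2.625
v 0.562 0.163 1.442
v -0.47 0.536 2.83
v 0.897 -0.135 1.771
v -0.136 0.238 3.159
v 1.346 -0.109 2.098
v 0.313 0.263 3.487
v -3.805 -1.567 0.147
v -3.252 -1.031 0.704
v -3.635 -2.393 0.773
v -3.705 -0.983 0.89
v -4.184 -1.092 0.877
v -4.562 -1.328 0.668
v -4.737 -1.628 0.32
v -4.662 -1.912 -0.074
v -4.358 -2.103 -0.41
v -3.905 -2.151 -0.596
v -3.426 -2.042 -0.583
v -3.048 -1.807 -0.374
v -2.873 -1.507 -0.026
v -2.948 -1.223 0.368
v 2.662 2.421 -0.297
v 3.132 2.799 -0.54
v 3.278 2.719 1.357
v 2.898 2.996 -0.488
v 2.609 3.062 -0.392
v 2.333 2.981 -0.275
v 2.132 2.772 -0.163
v 2.052 2.483 -0.081
v 2.112 2.179 -0.049
v 2.298 1.931 -0.074
v 2.568 1.795 -0.15
v 2.859 1.803 -0.259
v 3.105 1.952 -0.378
v 3.249 2.209 -0.478
v 3.259 2.515 -0.536
v 1.321 1.371 -3.483
v 2.135 2.31 -3.334
v 2.165 0.39 -1.926
v 2.979 1.329 -1.777
v 1.768 1.503 -1.513
v 1.247 2.109 -2.475
v 3.053 0.591 -2.785
v 2.532 1.197 -3.747
v 3.206 1.827 -2.902
v 2.412 2.391 -2.116
v 1.888 0.309 -3.144
v 1.094 0.873 -2.358
f 2 1 5
f 2 5 3
f 3 5 6
f 3 6 4
f 5 1 7
f 5 7 6
f 6 7 8
f 6 8 4
f 7 1 9
f 7 9 8
f 8 9 10
f 8 10 4
f 9 1 11
f 9 11 10
f 10 11 12
f 10 12 4
f 11 1 13
f 11 13 12
f 12 13 14
f 12 14 4
f 13 1 15
f 13 15 14
f 14 15 16
f 14 16 4
f 15 1 17
f 15 17 16
f 16 17 18
f 16 18 4
f 17 1 19
f 17 19 18
f 18 19 20
f 18 20 4
f 19 1 21
f 19 21 20
f 20 21 22
f 20 22 4
f 21 1 2
f 21 2 22
f 22 2 3
f 22 3 4
f 24 23 26
f 24 26 25
f 26 23 27
f 26 27 25
f 27 23 28
f 27 28 25
f 28 23 29
f 28 29 25
f 29 23 30
f 29 30 25
f 30 23 31
f 30 31 25
f 31 23 32
f 31 32 25
f 32 23 33
f 32 33 25
f 33 23 34
f 33 34 25
f 34 23 35
f 34 35 25
f 35 23 36
f 35 36 25
f 36 23 24
f 36 24 25
f 38 37 40
f 38 40 39
f 40 37 41
f 40 41 39
f 41 37 42
f 41 42 39
f 42 37 43
f 42 43 39
f 43 37 44
f 43 44 39
f 44 37 45
f 44 45 39
f 45 37 46
f 45 46 39
f 46 37 47
f 46 47 39
f 47 37 48
f 47 48 39
f 48 37 49
f 48 49 39
f 49 37 50
f 49 50 39
f 50 37 51
f 50 51 39
f 51 37 38
f 51 38 39
f 52 63 57
f 52 57 53
f 52 53 59
f 52 59 62
f 52 62 63
f 53 57 61
f 57 63 56
f 63 62 54
f 62 59 58
f 59 53 60
f 55 61 56
f 55 56 54
f 55 54 58
f 55 58 60
f 55 60 61
f 56 61 57
f 54 56 63
f 58 54 62
f 60 58 59
f 61 60 53



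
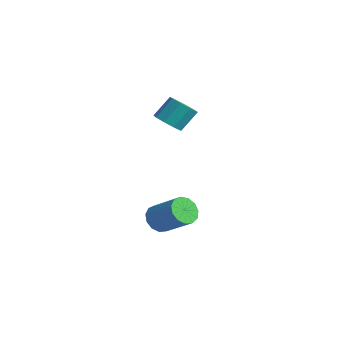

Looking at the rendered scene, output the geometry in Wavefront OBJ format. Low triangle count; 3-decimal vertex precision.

v -2.506 -2.888 -3
v -1.954 -3.201 -3.58
v -0.422 -2.646 -2.42
v -0.974 -2.332 -1.84
v -2.03 -2.738 -3.7
v -0.498 -2.183 -2.541
v -2.258 -2.322 -3.598
v -0.726 -1.767 -2.439
v -2.564 -2.086 -3.307
v -1.032 -1.531 -2.147
v -2.852 -2.105 -2.917
v -1.32 -1.549 -1.758
v -3.03 -2.372 -2.554
v -1.498 -1.816 -1.395
v -3.042 -2.802 -2.333
v -1.51 -2.247 -1.173
v -2.883 -3.26 -2.323
v -1.351 -2.705 -1.163
v -2.605 -3.6 -2.528
v -1.073 -3.045 -1.368
v -2.295 -3.713 -2.883
v -0.763 -3.158 -1.723
v -2.053 -3.564 -3.275
v -0.52 -3.009 -2.115
v -3.663 -1.695 2.882
v -3.136 -2.215 3.299
v -3.09 -1.305 4.375
v -3.617 -0.785 3.958
v -2.831 -1.844 2.972
v -2.785 -0.934 4.048
v -2.915 -1.402 2.603
v -2.869 -0.493 3.679
v -3.349 -1.098 2.364
v -3.303 -0.188 3.44
v -3.93 -1.073 2.368
v -3.884 -0.163 3.444
v -4.386 -1.339 2.612
v -4.34 -0.429 3.688
v -4.504 -1.771 2.982
v -4.458 -0.862 4.059
v -4.228 -2.168 3.306
v -4.182 -1.258 4.382
v -3.688 -2.343 3.431
v -3.642 -1.434 4.507
f 2 1 5
f 2 5 3
f 3 5 6
f 3 6 4
f 5 1 7
f 5 7 6
f 6 7 8
f 6 8 4
f 7 1 9
f 7 9 8
f 8 9 10
f 8 10 4
f 9 1 11
f 9 11 10
f 10 11 12
f 10 12 4
f 11 1 13
f 11 13 12
f 12 13 14
f 12 14 4
f 13 1 15
f 13 15 14
f 14 15 16
f 14 16 4
f 15 1 17
f 15 17 16
f 16 17 18
f 16 18 4
f 17 1 19
f 17 19 18
f 18 19 20
f 18 20 4
f 19 1 21
f 19 21 20
f 20 21 22
f 20 22 4
f 21 1 23
f 21 23 22
f 22 23 24
f 22 24 4
f 23 1 2
f 23 2 24
f 24 2 3
f 24 3 4
f 26 25 29
f 26 29 27
f 27 29 30
f 27 30 28
f 29 25 31
f 29 31 30
f 30 31 32
f 30 32 28
f 31 25 33
f 31 33 32
f 32 33 34
f 32 34 28
f 33 25 35
f 33 35 34
f 34 35 36
f 34 36 28
f 35 25 37
f 35 37 36
f 36 37 38
f 36 38 28
f 37 25 39
f 37 39 38
f 38 39 40
f 38 40 28
f 39 25 41
f 39 41 40
f 40 41 42
f 40 42 28
f 41 25 43
f 41 43 42
f 42 43 44
f 42 44 28
f 43 25 26
f 43 26 44
f 44 26 27
f 44 27 28



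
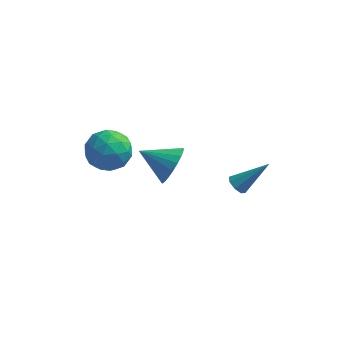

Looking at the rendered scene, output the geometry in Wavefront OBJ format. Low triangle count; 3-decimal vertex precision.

v 1.523 0.314 -1.738
v 1.813 0.558 -2.136
v 2.817 0.886 -0.442
v 1.528 0.815 -1.965
v 1.239 0.778 -1.66
v 1.117 0.469 -1.402
v 1.232 0.069 -1.34
v 1.518 -0.188 -1.512
v 1.806 -0.151 -1.816
v 1.929 0.158 -2.075
v -1.221 -0.423 -0.268
v -0.858 -0.967 0.528
v -2.739 -0.417 0.428
v -0.796 -0.564 0.66
v -0.808 -0.137 0.631
v -0.891 0.241 0.447
v -1.031 0.504 0.14
v -1.203 0.607 -0.238
v -1.379 0.531 -0.622
v -1.528 0.291 -0.944
v -1.623 -0.072 -1.149
v -1.649 -0.497 -1.202
v -1.601 -0.908 -1.093
v -1.487 -1.236 -0.842
v -1.327 -1.423 -0.491
v -1.149 -1.437 -0.102
v -0.983 -1.276 0.258
v -4.27 -2.779 2.471
v -3.818 -2.252 3.316
v -2.862 -3.848 2.384
v -2.41 -3.321 3.229
v -3.297 -3.942 3.383
v -4.167 -3.281 3.437
v -2.513 -2.819 2.263
v -3.383 -2.158 2.317
v -2.732 -2.277 3.187
v -3.217 -2.971 3.88
v -3.463 -3.129 1.82
v -3.948 -3.823 2.513
v -4.167 -2.422 2.901
v -2.513 -3.678 2.799
v -3.034 -4.043 2.89
v -2.768 -3.733 3.386
v -4.373 -3.027 2.972
v -4.107 -2.717 3.469
v -3.801 -3.71 3.508
v -2.573 -3.383 2.231
v -2.307 -3.073 2.728
v -3.912 -2.367 2.314
v -3.646 -2.057 2.81
v -2.879 -2.39 2.192
v -3.264 -2.126 3.322
v -2.436 -2.754 3.271
v -2.497 -2.459 2.704
v -3.008 -2.071 2.735
v -3.548 -2.535 3.729
v -2.721 -3.163 3.678
v -3.242 -3.528 3.769
v -3.754 -3.14 3.8
v -2.91 -2.549 3.654
v -3.959 -2.937 2.022
v -3.132 -3.565 1.971
v -2.926 -2.96 1.9
v -3.438 -2.572 1.931
v -4.244 -3.346 2.429
v -3.416 -3.974 2.378
v -3.672 -4.029 2.965
v -4.183 -3.641 2.996
v -3.77 -3.551 2.046
f 2 1 4
f 2 4 3
f 4 1 5
f 4 5 3
f 5 1 6
f 5 6 3
f 6 1 7
f 6 7 3
f 7 1 8
f 7 8 3
f 8 1 9
f 8 9 3
f 9 1 10
f 9 10 3
f 10 1 2
f 10 2 3
f 12 11 14
f 12 14 13
f 14 11 15
f 14 15 13
f 15 11 16
f 15 16 13
f 16 11 17
f 16 17 13
f 17 11 18
f 17 18 13
f 18 11 19
f 18 19 13
f 19 11 20
f 19 20 13
f 20 11 21
f 20 21 13
f 21 11 22
f 21 22 13
f 22 11 23
f 22 23 13
f 23 11 24
f 23 24 13
f 24 11 25
f 24 25 13
f 25 11 26
f 25 26 13
f 26 11 27
f 26 27 13
f 27 11 12
f 27 12 13
f 28 65 44
f 65 39 68
f 44 68 33
f 65 68 44
f 28 44 40
f 44 33 45
f 40 45 29
f 44 45 40
f 28 40 49
f 40 29 50
f 49 50 35
f 40 50 49
f 28 49 61
f 49 35 64
f 61 64 38
f 49 64 61
f 28 61 65
f 61 38 69
f 65 69 39
f 61 69 65
f 29 45 56
f 45 33 59
f 56 59 37
f 45 59 56
f 33 68 46
f 68 39 67
f 46 67 32
f 68 67 46
f 39 69 66
f 69 38 62
f 66 62 30
f 69 62 66
f 38 64 63
f 64 35 51
f 63 51 34
f 64 51 63
f 35 50 55
f 50 29 52
f 55 52 36
f 50 52 55
f 31 57 43
f 57 37 58
f 43 58 32
f 57 58 43
f 31 43 41
f 43 32 42
f 41 42 30
f 43 42 41
f 31 41 48
f 41 30 47
f 48 47 34
f 41 47 48
f 31 48 53
f 48 34 54
f 53 54 36
f 48 54 53
f 31 53 57
f 53 36 60
f 57 60 37
f 53 60 57
f 32 58 46
f 58 37 59
f 46 59 33
f 58 59 46
f 30 42 66
f 42 32 67
f 66 67 39
f 42 67 66
f 34 47 63
f 47 30 62
f 63 62 38
f 47 62 63
f 36 54 55
f 54 34 51
f 55 51 35
f 54 51 55
f 37 60 56
f 60 36 52
f 56 52 29
f 60 52 56



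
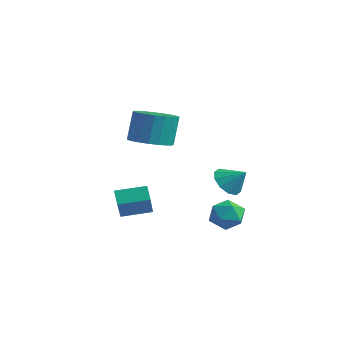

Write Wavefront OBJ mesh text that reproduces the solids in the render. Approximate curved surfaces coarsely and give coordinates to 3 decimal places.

v 0.547 -3.909 1.96
v 1.509 -4.211 2.113
v 1.395 -3.793 3.654
v 0.433 -3.491 3.5
v 1.561 -3.804 2.007
v 1.446 -3.385 3.547
v 1.437 -3.415 1.892
v 1.322 -2.996 3.432
v 1.159 -3.111 1.789
v 1.045 -2.693 3.329
v 0.775 -2.946 1.715
v 0.661 -2.527 3.255
v 0.352 -2.947 1.684
v 0.238 -2.528 3.224
v -0.037 -3.114 1.701
v -0.151 -2.696 3.241
v -0.325 -3.419 1.762
v -0.44 -3.001 3.302
v -0.463 -3.809 1.858
v -0.577 -3.39 3.398
v -0.426 -4.216 1.971
v -0.54 -3.798 3.511
v -0.22 -4.57 2.082
v -0.335 -4.152 3.622
v 0.118 -4.81 2.173
v 0.003 -4.391 3.713
v 0.53 -4.894 2.226
v 0.416 -4.475 3.766
v 0.945 -4.807 2.233
v 0.831 -4.389 3.774
v 1.292 -4.566 2.194
v 1.177 -4.148 3.734
v 2.758 -1.405 -0.36
v 3.084 -0.928 -0.969
v 3.562 -1.035 0.36
v 2.728 -0.646 -0.717
v 2.384 -0.654 -0.328
v 2.183 -0.949 0.048
v 2.202 -1.419 0.269
v 2.433 -1.883 0.25
v 2.789 -2.165 -0.002
v 3.133 -2.157 -0.391
v 3.334 -1.861 -0.767
v 3.315 -1.392 -0.988
v 1.469 -0.25 -2.098
v 2.182 0.126 -2.529
v 1.378 -1.286 -3.151
v 2.091 -0.91 -3.582
v 2.213 -1.332 -2.78
v 2.269 -0.692 -2.129
v 1.291 -0.468 -3.551
v 1.347 0.172 -2.9
v 2.073 -0.009 -3.427
v 2.642 -0.543 -2.951
v 0.918 -0.617 -2.729
v 1.487 -1.151 -2.253
v -2.229 -3.44 -3.48
v -0.982 -4.553 -2.08
v -2.748 -3.221 -2.843
v -1.501 -4.334 -1.443
v -1.419 -2.226 -3.237
v -0.172 -3.339 -1.837
v -1.938 -2.007 -2.6
v -0.691 -3.12 -1.2
f 2 1 5
f 2 5 3
f 3 5 6
f 3 6 4
f 5 1 7
f 5 7 6
f 6 7 8
f 6 8 4
f 7 1 9
f 7 9 8
f 8 9 10
f 8 10 4
f 9 1 11
f 9 11 10
f 10 11 12
f 10 12 4
f 11 1 13
f 11 13 12
f 12 13 14
f 12 14 4
f 13 1 15
f 13 15 14
f 14 15 16
f 14 16 4
f 15 1 17
f 15 17 16
f 16 17 18
f 16 18 4
f 17 1 19
f 17 19 18
f 18 19 20
f 18 20 4
f 19 1 21
f 19 21 20
f 20 21 22
f 20 22 4
f 21 1 23
f 21 23 22
f 22 23 24
f 22 24 4
f 23 1 25
f 23 25 24
f 24 25 26
f 24 26 4
f 25 1 27
f 25 27 26
f 26 27 28
f 26 28 4
f 27 1 29
f 27 29 28
f 28 29 30
f 28 30 4
f 29 1 31
f 29 31 30
f 30 31 32
f 30 32 4
f 31 1 2
f 31 2 32
f 32 2 3
f 32 3 4
f 34 33 36
f 34 36 35
f 36 33 37
f 36 37 35
f 37 33 38
f 37 38 35
f 38 33 39
f 38 39 35
f 39 33 40
f 39 40 35
f 40 33 41
f 40 41 35
f 41 33 42
f 41 42 35
f 42 33 43
f 42 43 35
f 43 33 44
f 43 44 35
f 44 33 34
f 44 34 35
f 45 56 50
f 45 50 46
f 45 46 52
f 45 52 55
f 45 55 56
f 46 50 54
f 50 56 49
f 56 55 47
f 55 52 51
f 52 46 53
f 48 54 49
f 48 49 47
f 48 47 51
f 48 51 53
f 48 53 54
f 49 54 50
f 47 49 56
f 51 47 55
f 53 51 52
f 54 53 46
f 58 60 57
f 61 58 57
f 57 60 59
f 59 61 57
f 58 64 60
f 62 58 61
f 62 64 58
f 60 64 59
f 63 61 59
f 59 64 63
f 63 62 61
f 64 62 63



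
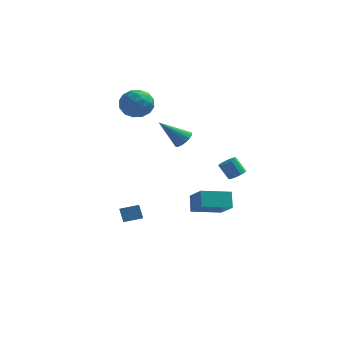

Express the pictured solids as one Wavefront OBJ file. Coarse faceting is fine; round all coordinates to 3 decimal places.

v -3.274 1.206 3.899
v -2.849 1.825 3.104
v -1.651 0.655 4.336
v -1.226 1.274 3.541
v -1.672 1.745 4.422
v -2.675 2.085 4.152
v -1.825 0.395 3.288
v -2.828 0.735 3.018
v -1.954 1.324 2.727
v -1.859 2.158 3.427
v -2.641 0.322 4.013
v -2.546 1.156 4.713
v -3.204 1.564 3.463
v -1.296 0.916 3.977
v -1.558 1.192 4.495
v -1.308 1.556 4.027
v -3.102 1.717 4.079
v -2.852 2.081 3.612
v -2.16 2.033 4.386
v -1.648 0.399 3.828
v -1.398 0.763 3.361
v -3.192 0.924 3.413
v -2.942 1.288 2.945
v -2.34 0.447 3.054
v -2.428 1.633 2.774
v -1.474 1.309 3.031
v -1.826 0.792 2.882
v -2.416 0.993 2.724
v -2.373 2.124 3.186
v -1.418 1.8 3.443
v -1.68 2.076 3.96
v -2.27 2.277 3.802
v -1.846 1.829 2.964
v -3.082 0.68 3.997
v -2.127 0.356 4.254
v -2.23 0.203 3.638
v -2.82 0.404 3.48
v -3.026 1.171 4.409
v -2.072 0.847 4.666
v -2.084 1.487 4.716
v -2.674 1.688 4.558
v -2.654 0.651 4.476
v 4.03 -0.597 -0.518
v 4.335 -1.014 -0.256
v 3.716 -0.881 0.68
v 3.41 -0.463 0.418
v 4.491 -0.734 -0.193
v 3.871 -0.6 0.742
v 4.499 -0.409 -0.233
v 3.88 -0.276 0.702
v 4.359 -0.145 -0.364
v 3.739 -0.011 0.571
v 4.114 -0.024 -0.544
v 3.495 0.11 0.392
v 3.843 -0.084 -0.715
v 3.223 0.049 0.22
v 3.631 -0.308 -0.824
v 3.011 -0.174 0.112
v 3.545 -0.623 -0.835
v 2.925 -0.49 0.1
v 3.614 -0.93 -0.746
v 2.994 -0.796 0.189
v 3.814 -1.131 -0.584
v 3.194 -0.997 0.351
v 4.083 -1.163 -0.401
v 3.464 -1.029 0.534
v 1.286 -2.191 2.725
v 1.714 -1.987 3.198
v -0.026 -2.569 4.075
v 1.555 -1.72 3.118
v 1.335 -1.561 2.948
v 1.103 -1.547 2.727
v 0.913 -1.679 2.506
v 0.808 -1.93 2.334
v 0.813 -2.24 2.252
v 0.926 -2.538 2.279
v 1.122 -2.758 2.407
v 1.355 -2.847 2.608
v 1.572 -2.786 2.836
v 1.724 -2.589 3.039
v 1.775 -2.301 3.169
v -2.334 -2.501 -3.038
v -1.912 -4.129 -2.154
v -1.31 -2.11 -2.808
v -0.888 -3.738 -1.924
v -2.012 -2.862 -3.856
v -1.59 -4.49 -2.972
v -0.988 -2.471 -3.626
v -0.566 -4.099 -2.742
v 1.984 -0.595 -3.315
v 1.775 0.122 -2.401
v 1.108 0.493 -4.369
v 0.898 1.209 -3.455
v 3.602 0.351 -3.685
v 3.392 1.067 -2.771
v 2.725 1.438 -4.739
v 2.516 2.155 -3.825
f 1 38 17
f 38 12 41
f 17 41 6
f 38 41 17
f 1 17 13
f 17 6 18
f 13 18 2
f 17 18 13
f 1 13 22
f 13 2 23
f 22 23 8
f 13 23 22
f 1 22 34
f 22 8 37
f 34 37 11
f 22 37 34
f 1 34 38
f 34 11 42
f 38 42 12
f 34 42 38
f 2 18 29
f 18 6 32
f 29 32 10
f 18 32 29
f 6 41 19
f 41 12 40
f 19 40 5
f 41 40 19
f 12 42 39
f 42 11 35
f 39 35 3
f 42 35 39
f 11 37 36
f 37 8 24
f 36 24 7
f 37 24 36
f 8 23 28
f 23 2 25
f 28 25 9
f 23 25 28
f 4 30 16
f 30 10 31
f 16 31 5
f 30 31 16
f 4 16 14
f 16 5 15
f 14 15 3
f 16 15 14
f 4 14 21
f 14 3 20
f 21 20 7
f 14 20 21
f 4 21 26
f 21 7 27
f 26 27 9
f 21 27 26
f 4 26 30
f 26 9 33
f 30 33 10
f 26 33 30
f 5 31 19
f 31 10 32
f 19 32 6
f 31 32 19
f 3 15 39
f 15 5 40
f 39 40 12
f 15 40 39
f 7 20 36
f 20 3 35
f 36 35 11
f 20 35 36
f 9 27 28
f 27 7 24
f 28 24 8
f 27 24 28
f 10 33 29
f 33 9 25
f 29 25 2
f 33 25 29
f 44 43 47
f 44 47 45
f 45 47 48
f 45 48 46
f 47 43 49
f 47 49 48
f 48 49 50
f 48 50 46
f 49 43 51
f 49 51 50
f 50 51 52
f 50 52 46
f 51 43 53
f 51 53 52
f 52 53 54
f 52 54 46
f 53 43 55
f 53 55 54
f 54 55 56
f 54 56 46
f 55 43 57
f 55 57 56
f 56 57 58
f 56 58 46
f 57 43 59
f 57 59 58
f 58 59 60
f 58 60 46
f 59 43 61
f 59 61 60
f 60 61 62
f 60 62 46
f 61 43 63
f 61 63 62
f 62 63 64
f 62 64 46
f 63 43 65
f 63 65 64
f 64 65 66
f 64 66 46
f 65 43 44
f 65 44 66
f 66 44 45
f 66 45 46
f 68 67 70
f 68 70 69
f 70 67 71
f 70 71 69
f 71 67 72
f 71 72 69
f 72 67 73
f 72 73 69
f 73 67 74
f 73 74 69
f 74 67 75
f 74 75 69
f 75 67 76
f 75 76 69
f 76 67 77
f 76 77 69
f 77 67 78
f 77 78 69
f 78 67 79
f 78 79 69
f 79 67 80
f 79 80 69
f 80 67 81
f 80 81 69
f 81 67 68
f 81 68 69
f 83 85 82
f 86 83 82
f 82 85 84
f 84 86 82
f 83 89 85
f 87 83 86
f 87 89 83
f 85 89 84
f 88 86 84
f 84 89 88
f 88 87 86
f 89 87 88
f 91 93 90
f 94 91 90
f 90 93 92
f 92 94 90
f 91 97 93
f 95 91 94
f 95 97 91
f 93 97 92
f 96 94 92
f 92 97 96
f 96 95 94
f 97 95 96



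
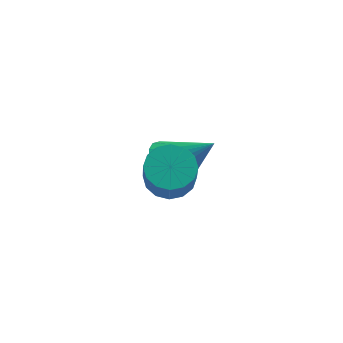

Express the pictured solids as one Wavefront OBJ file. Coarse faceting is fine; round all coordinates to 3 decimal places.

v 2.164 -0.291 -4.081
v 2.839 -0.33 -4.832
v 3.616 -0.249 -2.779
v 2.776 0.111 -4.776
v 2.593 0.473 -4.583
v 2.324 0.684 -4.291
v 2.024 0.701 -3.957
v 1.751 0.522 -3.647
v 1.561 0.182 -3.423
v 1.49 -0.252 -3.33
v 1.552 -0.694 -3.385
v 1.736 -1.056 -3.578
v 2.005 -1.266 -3.871
v 2.305 -1.284 -4.205
v 2.577 -1.105 -4.515
v 2.768 -0.764 -4.738
v 2.489 -3.159 -1.681
v 3.232 -3.45 -1.907
v 3.335 -4.152 -0.666
v 2.591 -3.861 -0.439
v 3.315 -3.08 -1.704
v 3.417 -3.782 -0.463
v 3.176 -2.731 -1.495
v 3.278 -3.434 -0.254
v 2.852 -2.497 -1.336
v 2.955 -3.2 -0.095
v 2.432 -2.44 -1.269
v 2.534 -3.143 -0.028
v 2.027 -2.576 -1.313
v 2.129 -3.278 -0.071
v 1.745 -2.868 -1.454
v 1.848 -3.57 -0.213
v 1.663 -3.238 -1.657
v 1.765 -3.94 -0.416
v 1.802 -3.586 -1.866
v 1.904 -4.289 -0.625
v 2.125 -3.82 -2.025
v 2.228 -4.523 -0.784
v 2.546 -3.877 -2.092
v 2.648 -4.58 -0.851
v 2.951 -3.742 -2.049
v 3.053 -4.444 -0.807
f 2 1 4
f 2 4 3
f 4 1 5
f 4 5 3
f 5 1 6
f 5 6 3
f 6 1 7
f 6 7 3
f 7 1 8
f 7 8 3
f 8 1 9
f 8 9 3
f 9 1 10
f 9 10 3
f 10 1 11
f 10 11 3
f 11 1 12
f 11 12 3
f 12 1 13
f 12 13 3
f 13 1 14
f 13 14 3
f 14 1 15
f 14 15 3
f 15 1 16
f 15 16 3
f 16 1 2
f 16 2 3
f 18 17 21
f 18 21 19
f 19 21 22
f 19 22 20
f 21 17 23
f 21 23 22
f 22 23 24
f 22 24 20
f 23 17 25
f 23 25 24
f 24 25 26
f 24 26 20
f 25 17 27
f 25 27 26
f 26 27 28
f 26 28 20
f 27 17 29
f 27 29 28
f 28 29 30
f 28 30 20
f 29 17 31
f 29 31 30
f 30 31 32
f 30 32 20
f 31 17 33
f 31 33 32
f 32 33 34
f 32 34 20
f 33 17 35
f 33 35 34
f 34 35 36
f 34 36 20
f 35 17 37
f 35 37 36
f 36 37 38
f 36 38 20
f 37 17 39
f 37 39 38
f 38 39 40
f 38 40 20
f 39 17 41
f 39 41 40
f 40 41 42
f 40 42 20
f 41 17 18
f 41 18 42
f 42 18 19
f 42 19 20



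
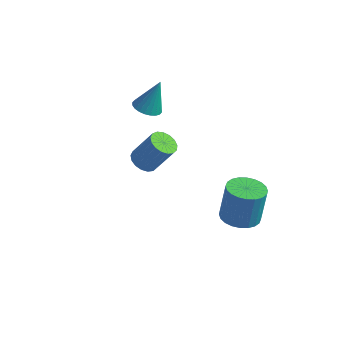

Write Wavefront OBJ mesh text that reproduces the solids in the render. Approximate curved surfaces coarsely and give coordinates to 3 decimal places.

v -0.522 -3.946 3.236
v -0.006 -4.414 3.054
v 0.858 -4.042 4.542
v 0.342 -3.574 4.724
v 0.101 -4.116 2.917
v 0.965 -3.744 4.405
v 0.065 -3.78 2.854
v 0.929 -3.407 4.341
v -0.105 -3.481 2.878
v 0.759 -3.109 4.365
v -0.371 -3.289 2.984
v 0.493 -2.917 4.472
v -0.671 -3.247 3.148
v 0.193 -2.875 4.636
v -0.937 -3.366 3.332
v -0.073 -2.994 4.82
v -1.108 -3.617 3.494
v -0.244 -3.245 4.982
v -1.145 -3.944 3.597
v -0.281 -3.572 5.085
v -1.039 -4.271 3.618
v -0.175 -3.899 5.105
v -0.814 -4.524 3.551
v 0.05 -4.152 5.038
v -0.523 -4.644 3.411
v 0.341 -4.272 4.899
v -0.231 -4.605 3.232
v 0.633 -4.233 4.72
v 2.486 -0.232 -2.62
v 3.362 0.272 -2.764
v 3.469 0.655 -0.763
v 2.594 0.152 -0.62
v 3.096 0.565 -2.806
v 3.203 0.948 -0.805
v 2.737 0.737 -2.819
v 2.844 1.12 -0.818
v 2.34 0.761 -2.803
v 2.447 1.144 -0.802
v 1.966 0.635 -2.758
v 2.073 1.018 -0.758
v 1.67 0.376 -2.693
v 1.777 0.759 -0.692
v 1.499 0.025 -2.617
v 1.606 0.408 -0.616
v 1.478 -0.365 -2.541
v 1.586 0.018 -0.54
v 1.611 -0.735 -2.477
v 1.718 -0.352 -0.476
v 1.877 -1.028 -2.435
v 1.984 -0.645 -0.434
v 2.236 -1.2 -2.422
v 2.343 -0.817 -0.421
v 2.633 -1.224 -2.438
v 2.74 -0.841 -0.437
v 3.007 -1.098 -2.482
v 3.114 -0.715 -0.482
v 3.303 -0.839 -2.548
v 3.41 -0.456 -0.547
v 3.474 -0.488 -2.624
v 3.581 -0.105 -0.623
v 3.494 -0.098 -2.7
v 3.602 0.285 -0.699
v -3.232 0.354 2.583
v -2.721 0.855 2.299
v -2.828 0.926 4.317
v -2.971 1.022 2.302
v -3.261 1.087 2.348
v -3.546 1.04 2.43
v -3.784 0.889 2.535
v -3.937 0.657 2.647
v -3.983 0.378 2.75
v -3.915 0.096 2.827
v -3.743 -0.147 2.867
v -3.493 -0.314 2.864
v -3.203 -0.379 2.818
v -2.918 -0.332 2.736
v -2.68 -0.181 2.631
v -2.527 0.052 2.518
v -2.481 0.33 2.416
v -2.549 0.613 2.339
f 2 1 5
f 2 5 3
f 3 5 6
f 3 6 4
f 5 1 7
f 5 7 6
f 6 7 8
f 6 8 4
f 7 1 9
f 7 9 8
f 8 9 10
f 8 10 4
f 9 1 11
f 9 11 10
f 10 11 12
f 10 12 4
f 11 1 13
f 11 13 12
f 12 13 14
f 12 14 4
f 13 1 15
f 13 15 14
f 14 15 16
f 14 16 4
f 15 1 17
f 15 17 16
f 16 17 18
f 16 18 4
f 17 1 19
f 17 19 18
f 18 19 20
f 18 20 4
f 19 1 21
f 19 21 20
f 20 21 22
f 20 22 4
f 21 1 23
f 21 23 22
f 22 23 24
f 22 24 4
f 23 1 25
f 23 25 24
f 24 25 26
f 24 26 4
f 25 1 27
f 25 27 26
f 26 27 28
f 26 28 4
f 27 1 2
f 27 2 28
f 28 2 3
f 28 3 4
f 30 29 33
f 30 33 31
f 31 33 34
f 31 34 32
f 33 29 35
f 33 35 34
f 34 35 36
f 34 36 32
f 35 29 37
f 35 37 36
f 36 37 38
f 36 38 32
f 37 29 39
f 37 39 38
f 38 39 40
f 38 40 32
f 39 29 41
f 39 41 40
f 40 41 42
f 40 42 32
f 41 29 43
f 41 43 42
f 42 43 44
f 42 44 32
f 43 29 45
f 43 45 44
f 44 45 46
f 44 46 32
f 45 29 47
f 45 47 46
f 46 47 48
f 46 48 32
f 47 29 49
f 47 49 48
f 48 49 50
f 48 50 32
f 49 29 51
f 49 51 50
f 50 51 52
f 50 52 32
f 51 29 53
f 51 53 52
f 52 53 54
f 52 54 32
f 53 29 55
f 53 55 54
f 54 55 56
f 54 56 32
f 55 29 57
f 55 57 56
f 56 57 58
f 56 58 32
f 57 29 59
f 57 59 58
f 58 59 60
f 58 60 32
f 59 29 61
f 59 61 60
f 60 61 62
f 60 62 32
f 61 29 30
f 61 30 62
f 62 30 31
f 62 31 32
f 64 63 66
f 64 66 65
f 66 63 67
f 66 67 65
f 67 63 68
f 67 68 65
f 68 63 69
f 68 69 65
f 69 63 70
f 69 70 65
f 70 63 71
f 70 71 65
f 71 63 72
f 71 72 65
f 72 63 73
f 72 73 65
f 73 63 74
f 73 74 65
f 74 63 75
f 74 75 65
f 75 63 76
f 75 76 65
f 76 63 77
f 76 77 65
f 77 63 78
f 77 78 65
f 78 63 79
f 78 79 65
f 79 63 80
f 79 80 65
f 80 63 64
f 80 64 65



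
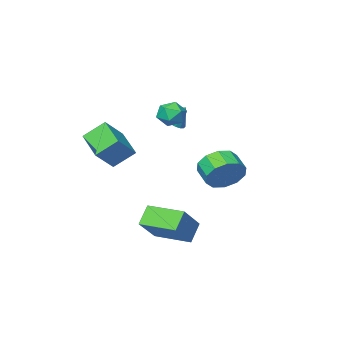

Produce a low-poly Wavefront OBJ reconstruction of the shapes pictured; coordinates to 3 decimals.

v 3.525 -3.476 0.147
v 2.594 -2.92 1.047
v 3.873 -1.757 -0.557
v 2.941 -1.2 0.343
v 4.639 -3.28 1.177
v 3.707 -2.723 2.077
v 4.986 -1.56 0.473
v 4.055 -1.004 1.373
v 2.86 0.268 -4.685
v 2.132 -0.092 -3.762
v 1.971 2.027 -4.699
v 1.244 1.666 -3.775
v 4.196 0.954 -3.365
v 3.469 0.593 -2.441
v 3.308 2.712 -3.378
v 2.58 2.352 -2.455
v -0.045 -2.567 1.704
v 0.497 -1.908 1.595
v -0.515 -2.053 2.476
v 0.248 -1.823 1.387
v -0.046 -1.851 1.227
v -0.339 -1.989 1.14
v -0.588 -2.214 1.138
v -0.754 -2.493 1.223
v -0.812 -2.784 1.381
v -0.753 -3.041 1.588
v -0.586 -3.226 1.813
v -0.337 -3.311 2.021
v -0.044 -3.283 2.181
v 0.25 -3.145 2.268
v 0.498 -2.92 2.27
v 0.664 -2.641 2.185
v 0.722 -2.35 2.027
v 0.663 -2.093 1.82
v 0.289 -0.797 2.719
v 0.934 -0.334 2.921
v 1.106 -1.726 2.239
v 1.751 -1.263 2.441
v 1.294 -1.606 3.029
v 0.788 -1.032 3.325
v 1.252 -1.028 1.835
v 0.746 -0.454 2.131
v 1.529 -0.476 2.375
v 1.555 -0.834 3.112
v 0.485 -1.226 2.048
v 0.511 -1.584 2.785
v -1.34 0.195 -1.602
v -0.527 0.406 -0.907
v -0.707 -0.624 -0.383
v -1.52 -0.835 -1.078
v -1.098 0.643 -0.638
v -1.277 -0.388 -0.114
v -1.761 0.708 -0.737
v -1.941 -0.322 -0.213
v -2.263 0.578 -1.166
v -2.443 -0.453 -0.643
v -2.413 0.301 -1.762
v -2.593 -0.729 -1.238
v -2.153 -0.016 -2.297
v -2.333 -1.046 -1.773
v -1.583 -0.252 -2.566
v -1.762 -1.283 -2.042
v -0.919 -0.318 -2.467
v -1.099 -1.348 -1.943
v -0.417 -0.187 -2.037
v -0.597 -1.218 -1.514
v -0.267 0.089 -1.442
v -0.447 -0.941 -0.918
f 2 4 1
f 5 2 1
f 1 4 3
f 3 5 1
f 2 8 4
f 6 2 5
f 6 8 2
f 4 8 3
f 7 5 3
f 3 8 7
f 7 6 5
f 8 6 7
f 10 12 9
f 13 10 9
f 9 12 11
f 11 13 9
f 10 16 12
f 14 10 13
f 14 16 10
f 12 16 11
f 15 13 11
f 11 16 15
f 15 14 13
f 16 14 15
f 18 17 20
f 18 20 19
f 20 17 21
f 20 21 19
f 21 17 22
f 21 22 19
f 22 17 23
f 22 23 19
f 23 17 24
f 23 24 19
f 24 17 25
f 24 25 19
f 25 17 26
f 25 26 19
f 26 17 27
f 26 27 19
f 27 17 28
f 27 28 19
f 28 17 29
f 28 29 19
f 29 17 30
f 29 30 19
f 30 17 31
f 30 31 19
f 31 17 32
f 31 32 19
f 32 17 33
f 32 33 19
f 33 17 34
f 33 34 19
f 34 17 18
f 34 18 19
f 35 46 40
f 35 40 36
f 35 36 42
f 35 42 45
f 35 45 46
f 36 40 44
f 40 46 39
f 46 45 37
f 45 42 41
f 42 36 43
f 38 44 39
f 38 39 37
f 38 37 41
f 38 41 43
f 38 43 44
f 39 44 40
f 37 39 46
f 41 37 45
f 43 41 42
f 44 43 36
f 48 47 51
f 48 51 49
f 49 51 52
f 49 52 50
f 51 47 53
f 51 53 52
f 52 53 54
f 52 54 50
f 53 47 55
f 53 55 54
f 54 55 56
f 54 56 50
f 55 47 57
f 55 57 56
f 56 57 58
f 56 58 50
f 57 47 59
f 57 59 58
f 58 59 60
f 58 60 50
f 59 47 61
f 59 61 60
f 60 61 62
f 60 62 50
f 61 47 63
f 61 63 62
f 62 63 64
f 62 64 50
f 63 47 65
f 63 65 64
f 64 65 66
f 64 66 50
f 65 47 67
f 65 67 66
f 66 67 68
f 66 68 50
f 67 47 48
f 67 48 68
f 68 48 49
f 68 49 50

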